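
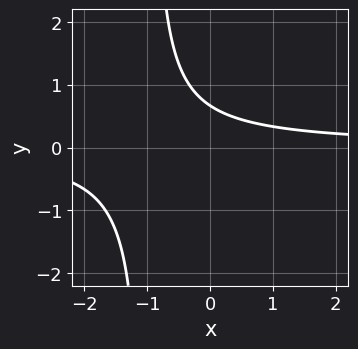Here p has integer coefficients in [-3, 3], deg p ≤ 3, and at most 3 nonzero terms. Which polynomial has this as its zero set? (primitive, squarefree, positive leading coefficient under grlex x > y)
deg p = 2. No degree-1 curve has this shape.
Checking where it meets the axes: the curve avoids every integer x-axis point in the box.
Together with the visible shape, these determine p as stated.

3*x*y + 3*y - 2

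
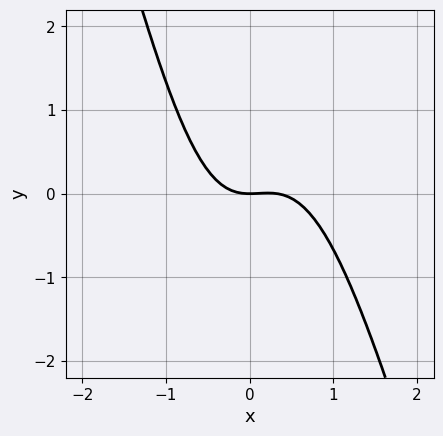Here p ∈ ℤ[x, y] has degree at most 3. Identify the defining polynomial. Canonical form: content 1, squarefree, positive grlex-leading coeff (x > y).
3*x^3 + x^2*y - x^2 + 2*y

(a) The degree is 3 — no degree-2 curve has this shape.
(b) Reading off the gridlines: one y-axis crossing is at y = 0; it crosses the x-axis at the gridline x = 0.
(c) These observations pin down the coefficients.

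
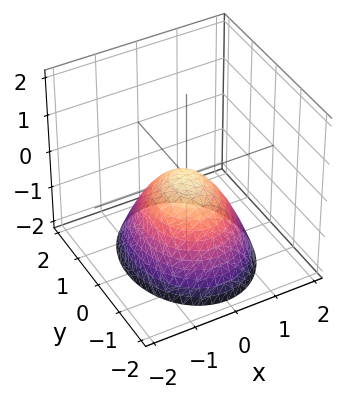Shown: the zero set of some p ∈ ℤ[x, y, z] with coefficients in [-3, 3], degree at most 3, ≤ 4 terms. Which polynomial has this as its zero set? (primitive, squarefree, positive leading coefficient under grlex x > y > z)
3*x^2 + 2*y^2 + 3*z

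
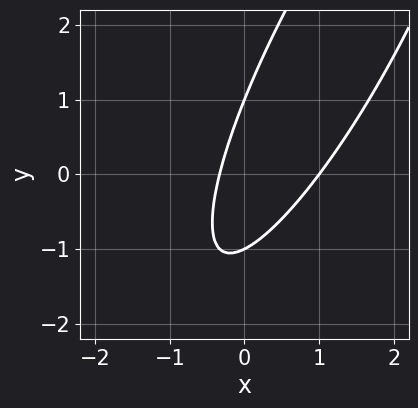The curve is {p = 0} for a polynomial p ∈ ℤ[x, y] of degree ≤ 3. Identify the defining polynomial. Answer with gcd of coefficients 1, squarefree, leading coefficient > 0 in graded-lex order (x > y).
First, the degree is 2 — a generic line meets the curve in up to 2 points.
Next, observable constraints: the y-axis gridline crossings are at y ∈ {-1, 1}; one x-axis crossing is at x = 1.
Finally, the integer polynomial consistent with all of this is the stated p.

3*x^2 - 3*x*y + y^2 - 2*x - 1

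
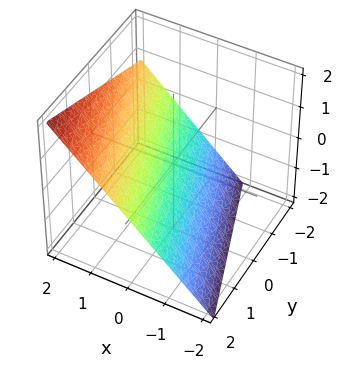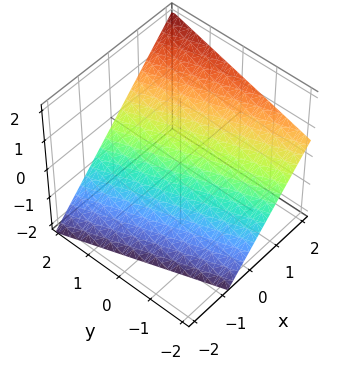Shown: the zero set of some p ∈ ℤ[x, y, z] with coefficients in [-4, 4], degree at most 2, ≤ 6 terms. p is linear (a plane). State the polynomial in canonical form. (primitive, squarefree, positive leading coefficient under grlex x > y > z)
First, the degree is 1 — the surface is flat (a plane).
Next, from the visible intercepts: one y-axis crossing is at y = 2.
Finally, matching integer coefficients to the picture gives p.

3*x + y - 3*z - 2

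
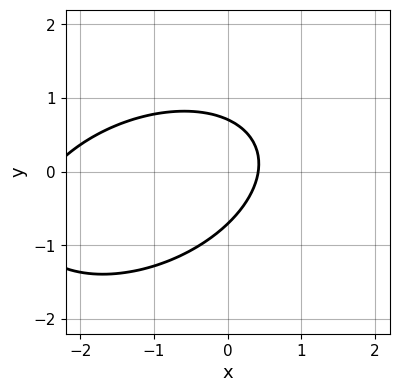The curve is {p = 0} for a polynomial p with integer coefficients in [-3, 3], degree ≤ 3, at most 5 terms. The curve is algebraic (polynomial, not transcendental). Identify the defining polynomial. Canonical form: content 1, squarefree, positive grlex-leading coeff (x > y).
x^2 - x*y + 2*y^2 + 2*x - 1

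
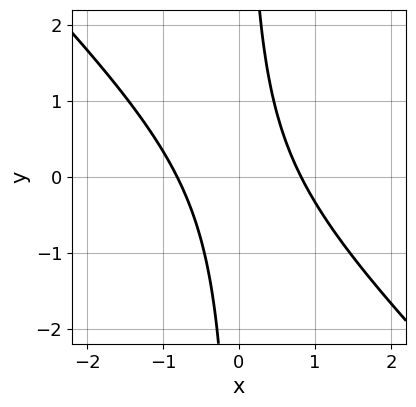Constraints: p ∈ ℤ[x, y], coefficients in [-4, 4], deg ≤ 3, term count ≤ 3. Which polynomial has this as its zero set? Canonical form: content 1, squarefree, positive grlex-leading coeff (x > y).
3*x^2 + 3*x*y - 2

(a) deg p = 2.
(b) Checking where it meets the axes: no y-intercept at any integer in the box.
(c) Together with the visible shape, these determine p as stated.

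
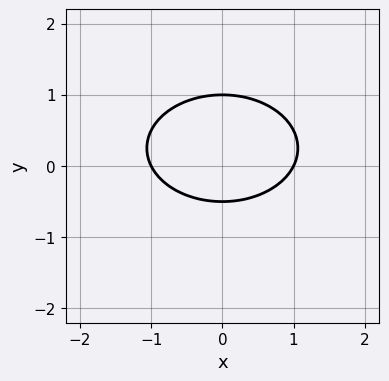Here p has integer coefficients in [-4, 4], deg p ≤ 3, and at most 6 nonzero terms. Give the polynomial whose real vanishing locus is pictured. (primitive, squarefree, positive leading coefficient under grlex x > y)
(a) The degree is 2 — no degree-1 curve has this shape.
(b) Symmetries: mirror symmetry x ↦ −x ⇒ only even powers of x.
(c) From the axis intercepts and sections: it crosses the y-axis at the gridline y = 1; the x-axis gridline crossings are at x ∈ {-1, 1}.
(d) Together with the visible shape, these determine p as stated.

x^2 + 2*y^2 - y - 1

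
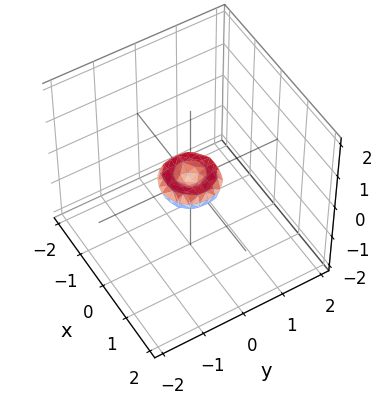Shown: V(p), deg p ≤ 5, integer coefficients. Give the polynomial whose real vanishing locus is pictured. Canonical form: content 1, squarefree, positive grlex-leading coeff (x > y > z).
2*x^4 + 4*x^2*y^2 + 2*y^4 - x^2 - y^2 + 2*z^2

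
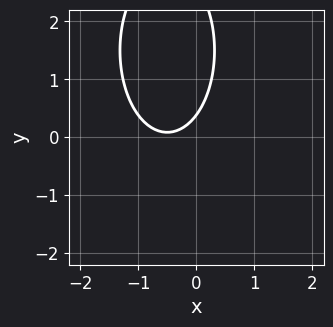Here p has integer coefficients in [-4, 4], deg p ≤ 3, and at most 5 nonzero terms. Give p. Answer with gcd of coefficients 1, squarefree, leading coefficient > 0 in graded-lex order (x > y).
3*x^2 + y^2 + 3*x - 3*y + 1

1. deg p = 2.
2. From the axis intercepts and sections: it misses every integer gridline on the x-axis.
3. The integer polynomial consistent with all of this is the stated p.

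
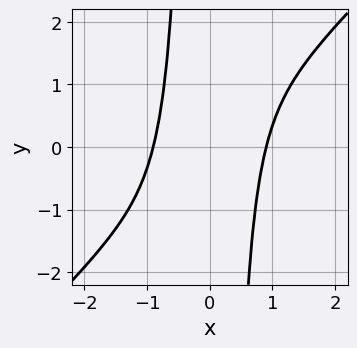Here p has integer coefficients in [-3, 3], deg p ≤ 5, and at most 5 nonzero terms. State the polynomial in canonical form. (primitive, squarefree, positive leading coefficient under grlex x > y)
1. deg p = 4.
2. Against the integer gridlines: the curve avoids every integer y-axis point in the box.
3. Fitting integer coefficients to these (and the overall shape) gives p.

3*x^4 - 3*x^3*y - 2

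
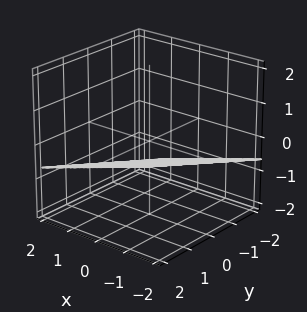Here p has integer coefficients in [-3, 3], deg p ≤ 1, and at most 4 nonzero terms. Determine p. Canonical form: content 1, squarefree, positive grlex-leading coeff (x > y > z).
The degree is 1 — the surface is flat (a plane).
From the visible intercepts: one x-axis crossing is at x = -2; it crosses the y-axis at the gridline y = 2.
The integer polynomial consistent with all of this is the stated p.

x - y + 3*z + 2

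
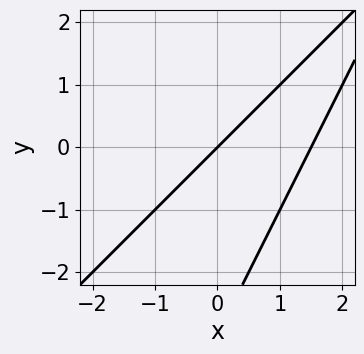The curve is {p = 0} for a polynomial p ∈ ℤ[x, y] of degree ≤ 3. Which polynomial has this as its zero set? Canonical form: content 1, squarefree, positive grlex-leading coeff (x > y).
2*x^2 - 3*x*y + y^2 - 3*x + 3*y

1. The degree is 2 — no degree-1 curve has this shape.
2. Reading off the gridlines: it meets the x-axis at x = 0 (among the integer gridlines); it meets the y-axis at y = 0 (among the integer gridlines).
3. Together with the visible shape, these determine p as stated.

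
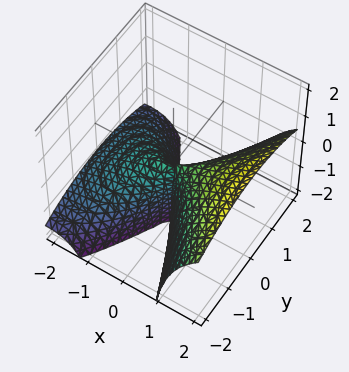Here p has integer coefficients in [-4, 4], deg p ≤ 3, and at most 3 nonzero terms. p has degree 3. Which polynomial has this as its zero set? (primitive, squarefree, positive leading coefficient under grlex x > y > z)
1. The degree is 3 — a generic line meets the surface in up to 3 points.
2. Observable constraints: the visible z-axis segment lies entirely on the surface; it meets the x-axis at x = 0 (among the integer gridlines).
3. Solving for integer coefficients yields p as stated.

x^3 - 2*x^2*z - y^2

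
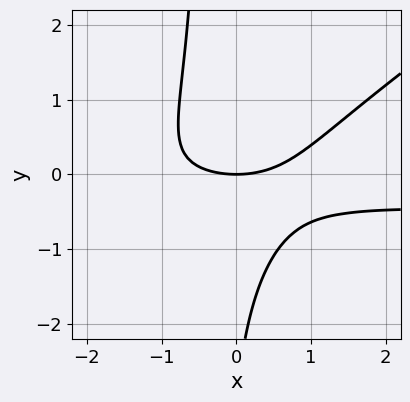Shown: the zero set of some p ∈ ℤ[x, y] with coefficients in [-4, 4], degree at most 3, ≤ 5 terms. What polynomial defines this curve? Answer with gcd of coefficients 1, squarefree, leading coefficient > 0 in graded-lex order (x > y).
2*x^2*y - 3*x*y^2 + x^2 - y^2 - 3*y

(a) Degree: a generic line meets the curve in up to 3 points, so deg p = 3.
(b) Against the integer gridlines: one y-axis crossing is at y = 0; it crosses the x-axis at the gridline x = 0.
(c) Assembling these constraints gives the stated polynomial.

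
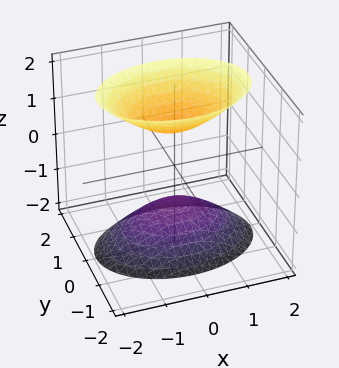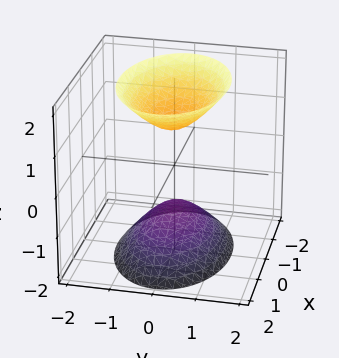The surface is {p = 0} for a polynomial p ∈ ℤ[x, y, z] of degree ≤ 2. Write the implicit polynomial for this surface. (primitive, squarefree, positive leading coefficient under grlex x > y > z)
x^2 + 2*y^2 - z^2 + 1

1. The picture has 2 separate pieces. Treating them together as one polynomial.
2. Degree: two sheets facing apart; a quadric, so deg p = 2.
3. Symmetries: mirror symmetry x ↦ −x ⇒ only even powers of x; the z ↦ −z reflection is a symmetry, so z appears only in even powers; the y ↦ −y reflection is a symmetry, so y appears only in even powers.
4. Against the integer gridlines: it misses every integer gridline on the y-axis; the surface avoids every integer x-axis point in the box.
5. The integer polynomial consistent with all of this is the stated p. Check: (0, 0, -1) on the z-axis lies on the surface, and p(0, 0, -1) = 0. ✓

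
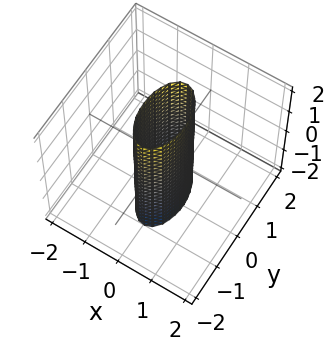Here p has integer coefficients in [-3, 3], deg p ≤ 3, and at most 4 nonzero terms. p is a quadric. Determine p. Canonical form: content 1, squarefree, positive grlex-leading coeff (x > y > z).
3*x^2 + y^2 - 1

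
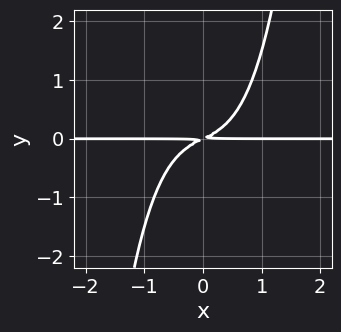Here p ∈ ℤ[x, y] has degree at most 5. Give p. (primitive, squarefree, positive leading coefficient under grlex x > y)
(a) Degree: the shape is more complex than any degree-3 curve, so deg p = 4.
(b) From the axis intercepts and sections: every point of the x-axis in the box is on the curve.
(c) Matching integer coefficients to the picture gives p.

2*x^3*y + x*y - 2*y^2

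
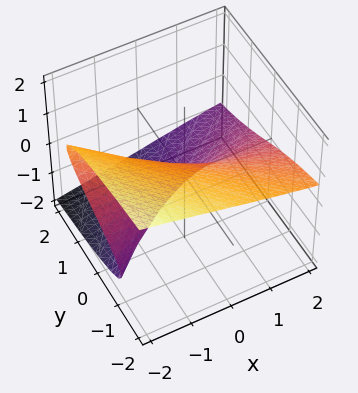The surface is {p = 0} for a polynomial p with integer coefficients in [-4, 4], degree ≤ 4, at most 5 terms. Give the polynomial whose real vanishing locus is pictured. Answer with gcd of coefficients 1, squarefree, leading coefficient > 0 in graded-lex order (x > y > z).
z^3 + x*z + y

1. The degree is 3 — a generic line meets the surface in up to 3 points.
2. Observable constraints: one z-axis crossing is at z = 0; the visible x-axis segment lies entirely on the surface.
3. Fitting integer coefficients to these (and the overall shape) gives p.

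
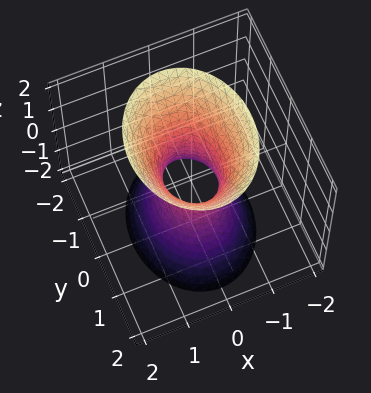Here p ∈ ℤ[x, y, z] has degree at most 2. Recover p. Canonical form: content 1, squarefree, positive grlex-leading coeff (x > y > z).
First, deg p = 2. An hourglass — one-sheet hyperboloid; a quadric.
Next, symmetries: the y ↦ −y reflection is a symmetry, so y appears only in even powers; it's symmetric under x → −x, forcing even powers of x; mirror symmetry z ↦ −z ⇒ only even powers of z.
Next, checking where it meets the axes: no z-intercept at any integer in the box.
Finally, assembling these constraints gives the stated polynomial.

3*x^2 + 2*y^2 - z^2 - 1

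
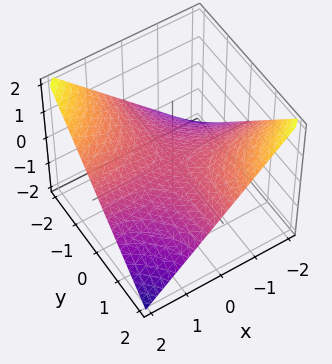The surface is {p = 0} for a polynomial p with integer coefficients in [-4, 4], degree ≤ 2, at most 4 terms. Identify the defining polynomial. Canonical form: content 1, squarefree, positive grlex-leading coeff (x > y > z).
1. Degree: a hyperbolic paraboloid; a quadric, so deg p = 2.
2. From the visible intercepts: the visible y-axis segment lies entirely on the surface; every point of the x-axis in the box is on the surface; it meets the z-axis at z = 0 (among the integer gridlines).
3. The integer polynomial consistent with all of this is the stated p.

x*y + 2*z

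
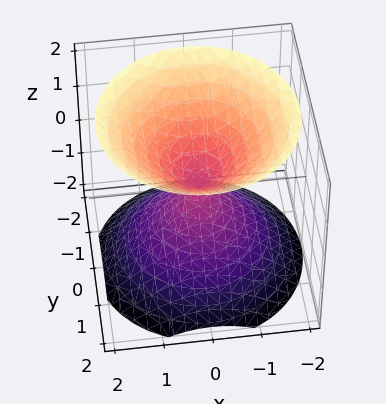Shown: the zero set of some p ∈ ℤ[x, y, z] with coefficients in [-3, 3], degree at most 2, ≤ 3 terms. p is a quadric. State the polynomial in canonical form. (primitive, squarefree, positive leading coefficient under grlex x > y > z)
x^2 + y^2 - z^2

First, the picture has 2 separate pieces.
Next, deg p = 2.
Then, symmetries: the surface is invariant under rotation about z: p = q(x² + y², z); it's symmetric under z → −z, forcing even powers of z.
Next, observable constraints: it crosses the z-axis at the gridline z = 0; it meets the x-axis at x = 0 (among the integer gridlines); a circular section at z = -1 has radius exactly 1; one y-axis crossing is at y = 0.
Finally, solving for integer coefficients yields p as stated.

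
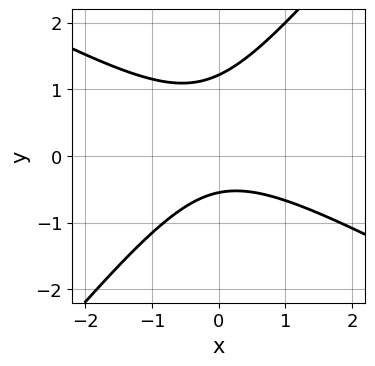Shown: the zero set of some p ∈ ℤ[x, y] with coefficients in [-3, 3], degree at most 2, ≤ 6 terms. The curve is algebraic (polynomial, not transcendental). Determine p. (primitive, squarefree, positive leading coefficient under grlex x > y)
2*x^2 + 2*x*y - 3*y^2 + 2*y + 2

deg p = 2.
From the visible intercepts: the curve avoids every integer x-axis point in the box.
Together with the visible shape, these determine p as stated.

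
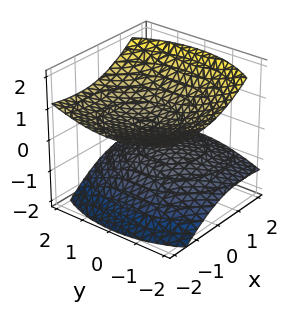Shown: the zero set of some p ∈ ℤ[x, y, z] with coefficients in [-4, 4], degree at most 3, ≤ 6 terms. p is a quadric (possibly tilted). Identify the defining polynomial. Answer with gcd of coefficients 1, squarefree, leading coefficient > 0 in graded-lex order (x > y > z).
1. I count 2 distinct pieces.
2. The degree is 2 — a generic line meets the surface in up to 2 points.
3. From the axis intercepts and sections: no y-intercept at any integer in the box; it misses every integer gridline on the x-axis.
4. These observations pin down the coefficients.

x^2 + 2*x*z + y^2 - 3*z^2 + 1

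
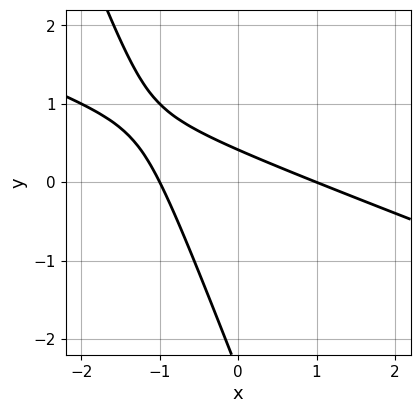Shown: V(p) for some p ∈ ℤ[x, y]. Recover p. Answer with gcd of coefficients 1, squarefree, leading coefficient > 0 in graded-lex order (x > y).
(a) The degree is 2 — the shape is more complex than any degree-1 curve.
(b) Reading off the gridlines: the x-axis gridline crossings are at x ∈ {-1, 1}.
(c) These observations pin down the coefficients.

x^2 + 3*x*y + y^2 + 2*y - 1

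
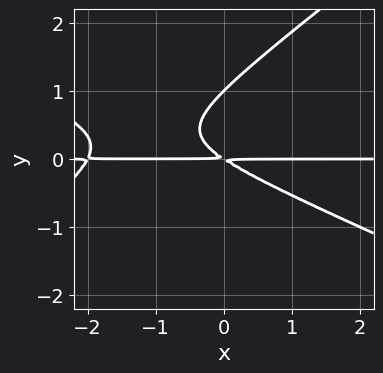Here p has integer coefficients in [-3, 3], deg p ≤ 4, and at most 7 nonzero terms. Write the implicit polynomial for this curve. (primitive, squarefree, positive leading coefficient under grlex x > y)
x^2*y + x*y^2 - 3*y^3 + 2*x*y + 3*y^2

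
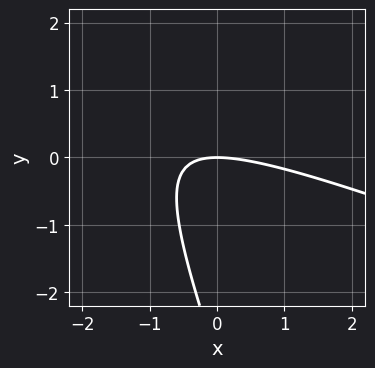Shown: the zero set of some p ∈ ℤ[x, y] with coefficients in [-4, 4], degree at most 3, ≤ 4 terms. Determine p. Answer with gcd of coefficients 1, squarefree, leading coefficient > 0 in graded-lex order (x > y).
x^2 + 3*x*y + y^2 + 3*y

(a) Degree: the shape is more complex than any degree-1 curve, so deg p = 2.
(b) Checking where it meets the axes: it crosses the y-axis at the gridline y = 0; one x-axis crossing is at x = 0.
(c) These observations pin down the coefficients.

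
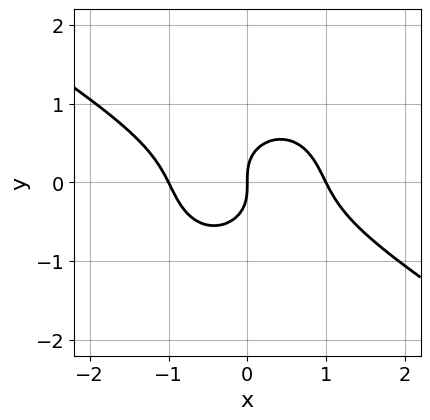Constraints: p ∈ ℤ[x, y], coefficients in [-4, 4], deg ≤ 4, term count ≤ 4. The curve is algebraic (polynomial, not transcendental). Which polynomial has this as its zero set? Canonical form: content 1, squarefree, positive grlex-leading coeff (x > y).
1. Degree: the shape is more complex than any degree-2 curve, so deg p = 3.
2. Observable constraints: among the integer gridlines, it crosses the x-axis at x ∈ {-1, 0, 1}; it crosses the y-axis at the gridline y = 0.
3. Fitting integer coefficients to these (and the overall shape) gives p.

2*x^3 + 2*x^2*y + 3*y^3 - 2*x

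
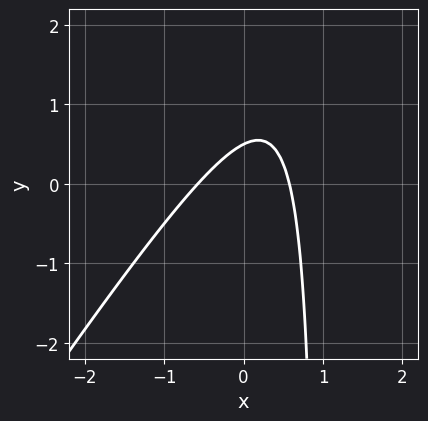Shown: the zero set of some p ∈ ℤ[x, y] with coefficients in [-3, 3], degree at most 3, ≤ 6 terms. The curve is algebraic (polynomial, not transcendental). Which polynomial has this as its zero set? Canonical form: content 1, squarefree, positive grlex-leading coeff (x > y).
3*x^2 - 2*x*y + 2*y - 1

First, deg p = 2. The shape is more complex than any degree-1 curve.
Finally, putting this together gives p.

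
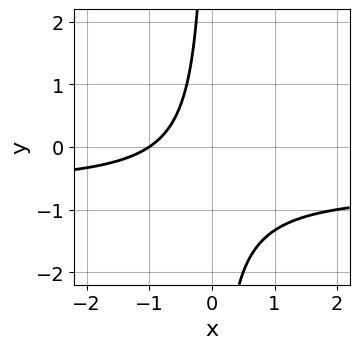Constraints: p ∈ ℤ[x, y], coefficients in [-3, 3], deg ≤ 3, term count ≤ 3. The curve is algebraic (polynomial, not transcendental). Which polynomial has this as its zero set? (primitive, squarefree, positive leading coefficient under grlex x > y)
3*x*y + 2*x + 2

The degree is 2 — no degree-1 curve has this shape.
Reading off the gridlines: the curve avoids every integer y-axis point in the box; it meets the x-axis at x = -1 (among the integer gridlines).
Solving for integer coefficients yields p as stated.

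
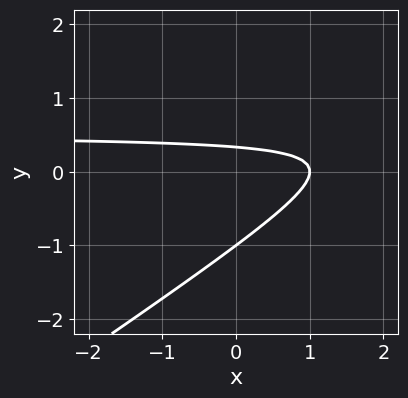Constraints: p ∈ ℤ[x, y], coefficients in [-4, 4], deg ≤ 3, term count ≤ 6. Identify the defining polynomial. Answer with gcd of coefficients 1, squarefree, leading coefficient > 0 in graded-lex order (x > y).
2*x*y - 3*y^2 - x - 2*y + 1

(a) The degree is 2 — the shape is more complex than any degree-1 curve.
(b) Checking where it meets the axes: it crosses the x-axis at the gridline x = 1; it crosses the y-axis at the gridline y = -1.
(c) Together with the visible shape, these determine p as stated.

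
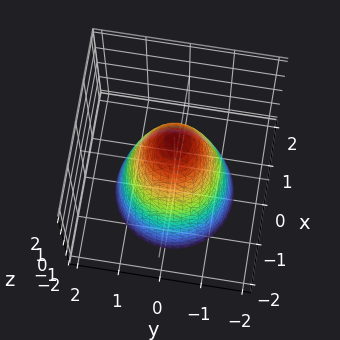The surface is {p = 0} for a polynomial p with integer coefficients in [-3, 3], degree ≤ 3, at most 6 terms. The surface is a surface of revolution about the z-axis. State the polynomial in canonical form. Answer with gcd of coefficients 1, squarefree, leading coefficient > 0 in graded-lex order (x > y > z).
Degree: the shape is more complex than any degree-1 surface, so deg p = 2.
Symmetry: the z-axis is an axis of rotation, so x and y enter only as x² + y².
From the axis intercepts and sections: the x-axis gridline crossings are at x ∈ {-1, 1}; a circular section at z = -1 has radius between 1 and 2; it meets the z-axis at z = 2 (among the integer gridlines).
Fitting integer coefficients to these (and the overall shape) gives p. Check: (0, 1, 0) on the y-axis lies on the surface, and p(0, 1, 0) = 0. ✓

2*x^2 + 2*y^2 + z - 2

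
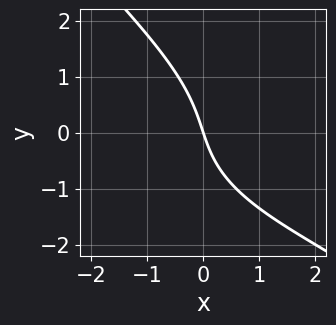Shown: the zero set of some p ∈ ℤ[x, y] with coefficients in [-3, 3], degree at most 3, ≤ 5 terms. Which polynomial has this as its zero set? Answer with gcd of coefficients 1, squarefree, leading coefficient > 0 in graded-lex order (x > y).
x*y^2 + y^3 - x^2 + 3*x + y

1. The degree is 3 — the shape is more complex than any degree-2 curve.
2. From the visible intercepts: it meets the y-axis at y = 0 (among the integer gridlines); it meets the x-axis at x = 0 (among the integer gridlines).
3. These observations pin down the coefficients.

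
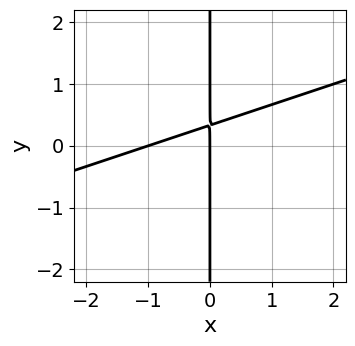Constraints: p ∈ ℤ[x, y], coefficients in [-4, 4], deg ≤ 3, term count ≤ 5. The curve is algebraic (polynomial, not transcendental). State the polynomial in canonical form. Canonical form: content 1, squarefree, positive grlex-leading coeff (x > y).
1. deg p = 2. The shape is more complex than any degree-1 curve.
2. Checking where it meets the axes: the x-axis gridline crossings are at x ∈ {-1, 0}; the visible y-axis segment lies entirely on the curve.
3. Together with the visible shape, these determine p as stated.

x^2 - 3*x*y + x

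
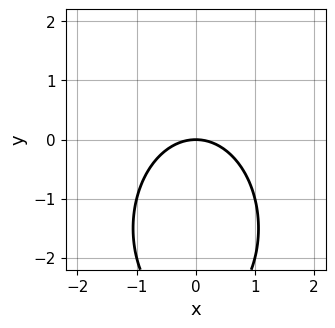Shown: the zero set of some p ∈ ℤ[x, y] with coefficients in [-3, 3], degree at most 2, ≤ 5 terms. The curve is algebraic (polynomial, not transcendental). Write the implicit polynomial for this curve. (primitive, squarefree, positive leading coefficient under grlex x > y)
(a) deg p = 2.
(b) Symmetries: the x ↦ −x reflection is a symmetry, so x appears only in even powers.
(c) Reading off the gridlines: one x-axis crossing is at x = 0; it meets the y-axis at y = 0 (among the integer gridlines).
(d) Putting this together gives p.

2*x^2 + y^2 + 3*y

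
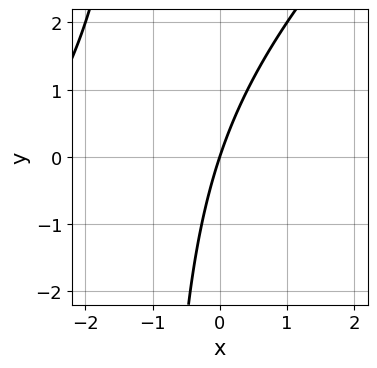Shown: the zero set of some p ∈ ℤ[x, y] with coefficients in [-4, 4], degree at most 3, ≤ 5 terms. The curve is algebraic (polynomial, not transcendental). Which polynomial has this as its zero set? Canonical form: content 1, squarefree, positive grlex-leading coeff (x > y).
x^2 - x*y + 3*x - y

First, degree: no degree-1 curve has this shape, so deg p = 2.
Then, against the integer gridlines: it meets the x-axis at x = 0 (among the integer gridlines); it meets the y-axis at y = 0 (among the integer gridlines).
Finally, solving for integer coefficients yields p as stated.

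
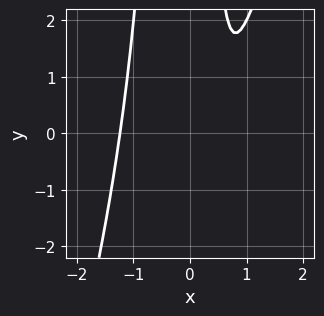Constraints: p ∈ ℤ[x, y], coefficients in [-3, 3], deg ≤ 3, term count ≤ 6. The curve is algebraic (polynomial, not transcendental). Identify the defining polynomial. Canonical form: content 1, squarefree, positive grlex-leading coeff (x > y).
3*x^3 - x^2*y - 3*x + 2

First, deg p = 3. A generic line meets the curve in up to 3 points.
Next, from the axis intercepts and sections: no y-intercept at any integer in the box.
Finally, assembling these constraints gives the stated polynomial.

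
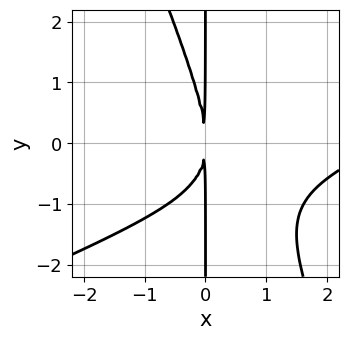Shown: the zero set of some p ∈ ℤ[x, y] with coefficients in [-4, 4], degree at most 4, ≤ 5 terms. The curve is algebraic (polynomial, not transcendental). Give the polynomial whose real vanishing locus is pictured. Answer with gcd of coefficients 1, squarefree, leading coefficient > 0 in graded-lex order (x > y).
1. deg p = 3. No degree-2 curve has this shape.
2. Observable constraints: every point of the y-axis in the box is on the curve.
3. Together with the visible shape, these determine p as stated.

x^3 - 2*x^2*y - x*y^2 - 3*x^2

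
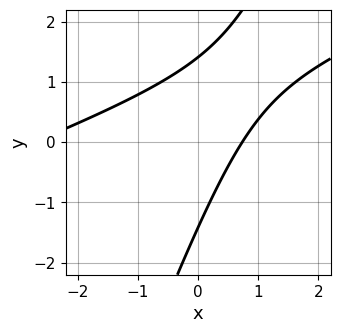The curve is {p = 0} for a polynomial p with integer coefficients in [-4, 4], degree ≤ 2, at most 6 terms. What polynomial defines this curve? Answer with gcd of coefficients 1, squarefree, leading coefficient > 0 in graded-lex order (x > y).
(a) The degree is 2 — no degree-1 curve has this shape.
(b) Matching integer coefficients to the picture gives p.

x^2 - 3*x*y + y^2 + 2*x - 2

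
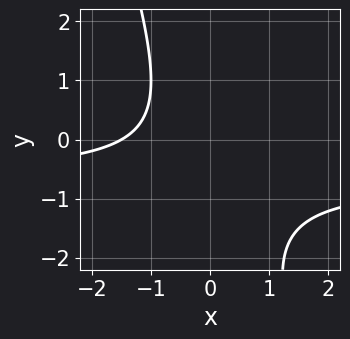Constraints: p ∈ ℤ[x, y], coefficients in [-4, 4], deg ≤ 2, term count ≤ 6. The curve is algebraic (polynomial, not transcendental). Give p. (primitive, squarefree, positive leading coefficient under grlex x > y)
(a) The degree is 2 — the shape is more complex than any degree-1 curve.
(b) From the visible intercepts: no y-intercept at any integer in the box.
(c) Assembling these constraints gives the stated polynomial.

3*x*y + y^2 + 2*x + y + 3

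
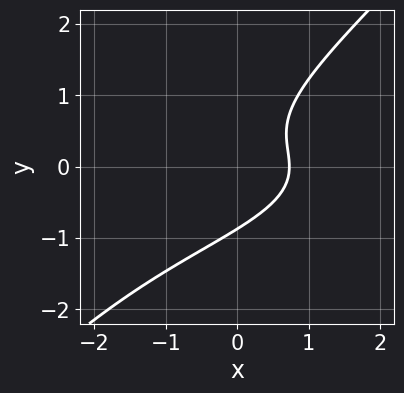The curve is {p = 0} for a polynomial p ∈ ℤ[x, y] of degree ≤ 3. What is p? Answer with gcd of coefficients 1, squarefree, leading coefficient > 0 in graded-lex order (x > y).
First, the degree is 3 — the shape is more complex than any degree-2 curve.
Finally, the integer polynomial consistent with all of this is the stated p.

3*x*y^2 - 3*y^3 + x^2 + 2*x - 2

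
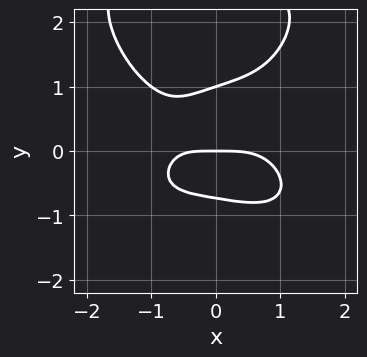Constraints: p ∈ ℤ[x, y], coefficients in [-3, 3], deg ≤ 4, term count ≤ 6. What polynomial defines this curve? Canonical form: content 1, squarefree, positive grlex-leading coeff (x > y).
Degree: the shape is more complex than any degree-3 curve, so deg p = 4.
Against the integer gridlines: it meets the x-axis at x = 0 (among the integer gridlines); the y-axis gridline crossings are at y ∈ {0, 1}.
These observations pin down the coefficients.

x^4 + y^4 - 3*y^3 + x*y + 2*y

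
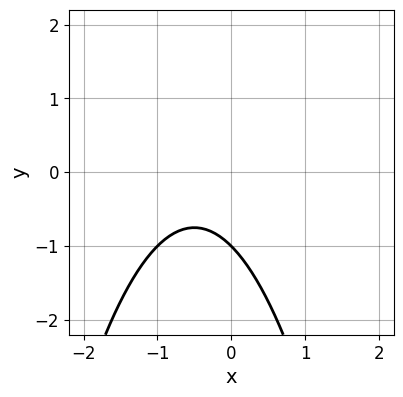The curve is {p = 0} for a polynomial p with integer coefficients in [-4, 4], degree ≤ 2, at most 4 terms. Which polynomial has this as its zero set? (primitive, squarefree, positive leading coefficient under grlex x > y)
Degree: the shape is more complex than any degree-1 curve, so deg p = 2.
Against the integer gridlines: the curve avoids every integer x-axis point in the box; it crosses the y-axis at the gridline y = -1.
Solving for integer coefficients yields p as stated.

x^2 + x + y + 1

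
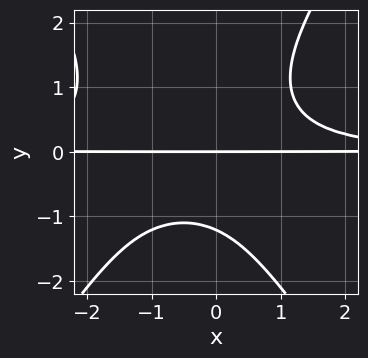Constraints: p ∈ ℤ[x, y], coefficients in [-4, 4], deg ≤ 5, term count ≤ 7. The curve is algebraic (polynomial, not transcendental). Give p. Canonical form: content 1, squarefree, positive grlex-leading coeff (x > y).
2*x^2*y^2 - y^4 + 2*x*y^2 - y^2 - 3*y

First, the degree is 4 — the shape is more complex than any degree-3 curve.
Then, observable constraints: it meets the y-axis at y = 0 (among the integer gridlines); the visible x-axis segment lies entirely on the curve.
Finally, assembling these constraints gives the stated polynomial.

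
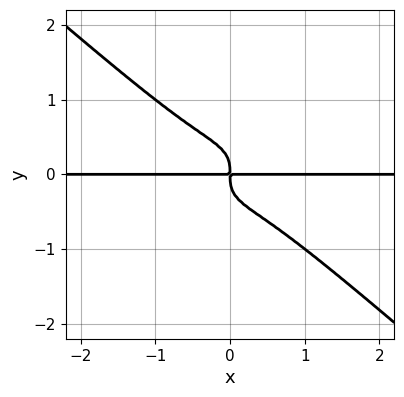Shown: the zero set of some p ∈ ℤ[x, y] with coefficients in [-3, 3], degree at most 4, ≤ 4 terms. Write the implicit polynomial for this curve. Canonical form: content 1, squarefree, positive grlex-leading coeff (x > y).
2*x^3*y + 3*y^4 + x*y

The degree is 4 — the shape is more complex than any degree-3 curve.
Observable constraints: the visible x-axis segment lies entirely on the curve.
These observations pin down the coefficients.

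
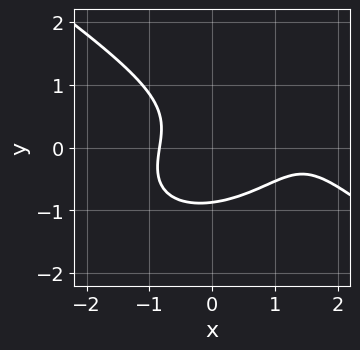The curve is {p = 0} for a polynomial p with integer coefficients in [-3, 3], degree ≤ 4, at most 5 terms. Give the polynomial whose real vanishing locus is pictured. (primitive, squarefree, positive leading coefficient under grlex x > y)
(a) The degree is 3 — no degree-2 curve has this shape.
(b) Matching integer coefficients to the picture gives p.

x^3 + 3*y^3 - 2*x^2 + x*y + 2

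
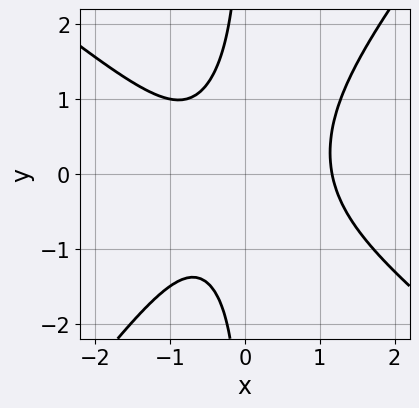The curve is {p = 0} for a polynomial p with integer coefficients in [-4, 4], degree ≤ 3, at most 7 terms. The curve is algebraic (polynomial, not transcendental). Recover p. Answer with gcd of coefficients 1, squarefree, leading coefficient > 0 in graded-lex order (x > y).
2*x^3 + x^2*y - 2*x*y^2 - x - 2

1. deg p = 3. No degree-2 curve has this shape.
2. Observable constraints: the curve avoids every integer y-axis point in the box.
3. Assembling these constraints gives the stated polynomial.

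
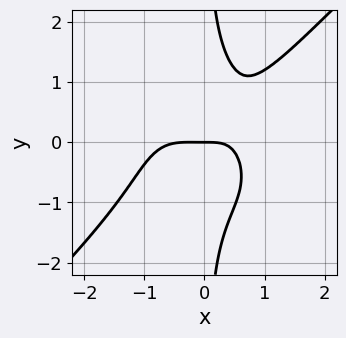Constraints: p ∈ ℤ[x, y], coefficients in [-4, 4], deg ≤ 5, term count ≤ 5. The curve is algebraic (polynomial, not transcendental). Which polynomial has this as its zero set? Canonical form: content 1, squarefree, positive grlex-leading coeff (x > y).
1. The degree is 4 — a generic line meets the curve in up to 4 points.
2. From the visible intercepts: it crosses the x-axis at the gridline x = 0; it crosses the y-axis at the gridline y = 0.
3. Putting this together gives p.

3*x^4 - 3*x*y^3 + x^3 - 2*x*y + 3*y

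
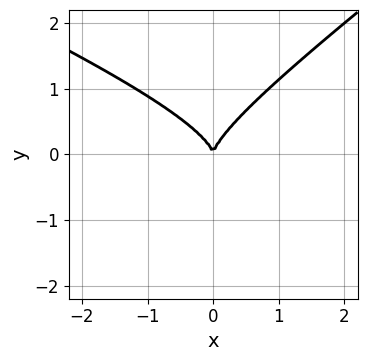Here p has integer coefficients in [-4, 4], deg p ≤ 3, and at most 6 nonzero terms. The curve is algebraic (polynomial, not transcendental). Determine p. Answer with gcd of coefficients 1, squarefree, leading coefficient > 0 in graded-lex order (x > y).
x^2*y + x*y^2 - 3*y^3 + 2*x^2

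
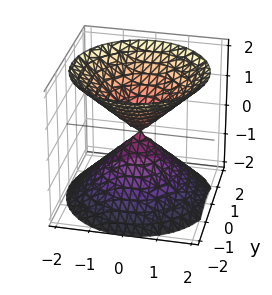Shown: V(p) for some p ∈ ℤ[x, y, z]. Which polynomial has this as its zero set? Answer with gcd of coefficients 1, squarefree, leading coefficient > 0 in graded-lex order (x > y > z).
x^2 + y^2 - z^2

First, I count 2 distinct pieces.
Then, degree: two nappes meeting at a single point; a quadric, so deg p = 2.
Next, symmetries: it's symmetric under z → −z, forcing even powers of z; the surface is invariant under rotation about z: p = q(x² + y², z).
Then, reading off the gridlines: it meets the y-axis at y = 0 (among the integer gridlines); it meets the x-axis at x = 0 (among the integer gridlines); a circular section at z = 1 has radius exactly 1; it crosses the z-axis at the gridline z = 0.
Finally, matching integer coefficients to the picture gives p.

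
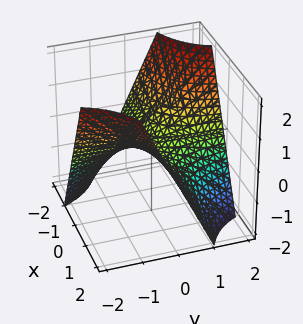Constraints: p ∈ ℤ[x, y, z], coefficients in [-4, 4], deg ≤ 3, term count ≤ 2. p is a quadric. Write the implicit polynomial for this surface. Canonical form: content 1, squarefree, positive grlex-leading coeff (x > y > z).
x*y + z

The degree is 2 — a hyperbolic paraboloid; a quadric.
Reading off the gridlines: one z-axis crossing is at z = 0; the visible y-axis segment lies entirely on the surface.
The integer polynomial consistent with all of this is the stated p. Check: (1, 0, 0) on the x-axis lies on the surface, and p(1, 0, 0) = 0. ✓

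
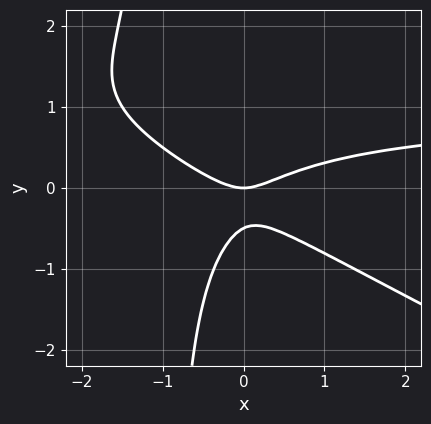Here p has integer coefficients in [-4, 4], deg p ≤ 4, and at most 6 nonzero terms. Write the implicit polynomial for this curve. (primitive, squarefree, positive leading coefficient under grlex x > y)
First, degree: the shape is more complex than any degree-2 curve, so deg p = 3.
Then, against the integer gridlines: it crosses the y-axis at the gridline y = 0; it crosses the x-axis at the gridline x = 0.
Finally, matching integer coefficients to the picture gives p.

x^2*y + 2*x*y^2 - x^2 + 2*y^2 + y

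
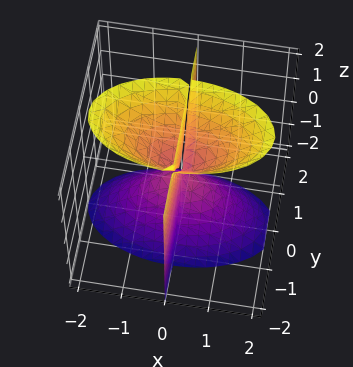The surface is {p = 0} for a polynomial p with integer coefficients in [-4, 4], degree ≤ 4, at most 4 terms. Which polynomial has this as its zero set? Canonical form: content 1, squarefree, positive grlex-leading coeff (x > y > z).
x^3 + 3*x*y^2 - x*z^2

First, I count 3 distinct pieces. Treating them together as one polynomial.
Next, deg p = 3. A generic line meets the surface in up to 3 points.
Next, reading off the gridlines: it crosses the x-axis at the gridline x = 0; the visible y-axis segment lies entirely on the surface; every point of the z-axis in the box is on the surface.
Finally, putting this together gives p.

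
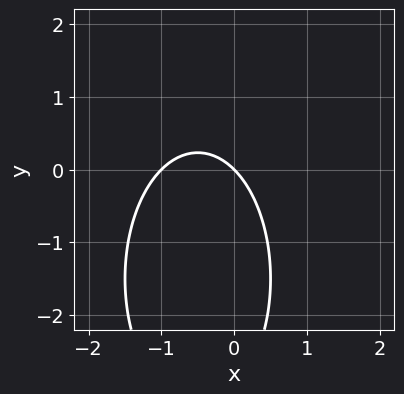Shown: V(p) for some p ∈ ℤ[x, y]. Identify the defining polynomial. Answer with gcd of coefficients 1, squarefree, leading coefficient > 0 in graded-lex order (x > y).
3*x^2 + y^2 + 3*x + 3*y

Degree: the shape is more complex than any degree-1 curve, so deg p = 2.
Against the integer gridlines: it crosses the y-axis at the gridline y = 0; the x-axis gridline crossings are at x ∈ {-1, 0}.
Fitting integer coefficients to these (and the overall shape) gives p.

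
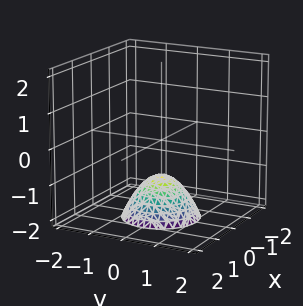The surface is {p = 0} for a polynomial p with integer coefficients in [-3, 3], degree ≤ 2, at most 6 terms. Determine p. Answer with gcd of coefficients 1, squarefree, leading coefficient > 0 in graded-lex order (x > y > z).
First, deg p = 2.
Then, symmetry: the surface is invariant under rotation about z: p = q(x² + y², z).
Next, observable constraints: a circular section at z = -2 has radius exactly 1; it crosses the z-axis at the gridline z = -1; it misses every integer gridline on the x-axis.
Finally, solving for integer coefficients yields p as stated.

x^2 + y^2 + z + 1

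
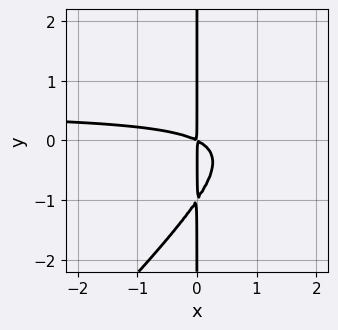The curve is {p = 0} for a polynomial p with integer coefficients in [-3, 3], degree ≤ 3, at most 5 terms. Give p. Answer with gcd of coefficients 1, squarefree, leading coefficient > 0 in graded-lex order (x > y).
(a) deg p = 3.
(b) Observable constraints: the visible y-axis segment lies entirely on the curve.
(c) Solving for integer coefficients yields p as stated.

2*x^2*y - 2*x*y^2 - x^2 - 2*x*y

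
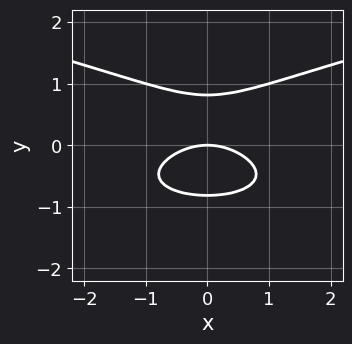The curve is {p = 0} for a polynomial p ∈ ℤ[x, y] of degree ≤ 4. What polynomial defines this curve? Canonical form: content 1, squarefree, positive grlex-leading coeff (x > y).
First, degree: no degree-2 curve has this shape, so deg p = 3.
Then, symmetries: mirror symmetry x ↦ −x ⇒ only even powers of x.
Next, checking where it meets the axes: it meets the x-axis at x = 0 (among the integer gridlines); it meets the y-axis at y = 0 (among the integer gridlines).
Finally, the integer polynomial consistent with all of this is the stated p.

3*y^3 - x^2 - 2*y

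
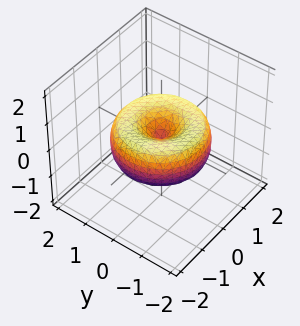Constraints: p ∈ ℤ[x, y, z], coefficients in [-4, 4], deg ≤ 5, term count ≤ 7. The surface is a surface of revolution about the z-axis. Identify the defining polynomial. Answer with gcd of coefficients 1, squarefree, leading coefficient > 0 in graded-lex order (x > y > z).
x^4 + 2*x^2*y^2 + y^4 - 2*x^2 - 2*y^2 + 2*z^2

First, deg p = 4. A generic line meets the surface in up to 4 points.
Next, symmetry: every cross-section ⟂ z is a circle, so x, y appear only via x² + y².
Next, reading off the gridlines: it meets the z-axis at z = 0 (among the integer gridlines); it meets the x-axis at x = 0 (among the integer gridlines); one y-axis crossing is at y = 0; a circular section at z = 0 has radius between 1 and 2.
Finally, together with the visible shape, these determine p as stated.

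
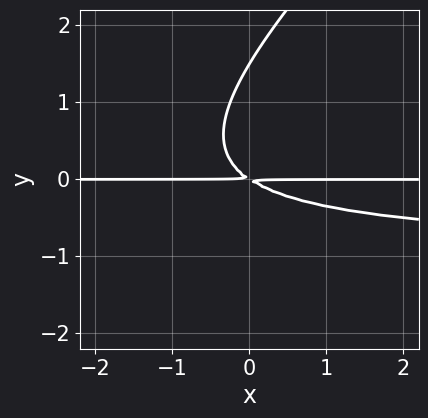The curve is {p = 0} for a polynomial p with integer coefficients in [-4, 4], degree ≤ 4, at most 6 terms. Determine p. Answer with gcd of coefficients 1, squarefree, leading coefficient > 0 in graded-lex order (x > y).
2*x*y^2 - 2*y^3 + 2*x*y + 3*y^2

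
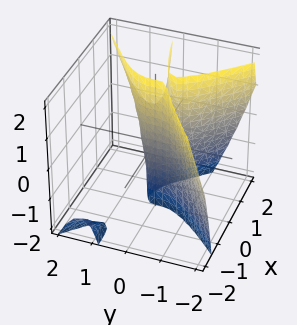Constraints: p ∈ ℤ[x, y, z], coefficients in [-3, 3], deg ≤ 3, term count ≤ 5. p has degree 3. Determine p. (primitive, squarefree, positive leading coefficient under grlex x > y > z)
2*x^2*y + 2*x*y*z - 3*y^3 - 2*x^2 + 2*x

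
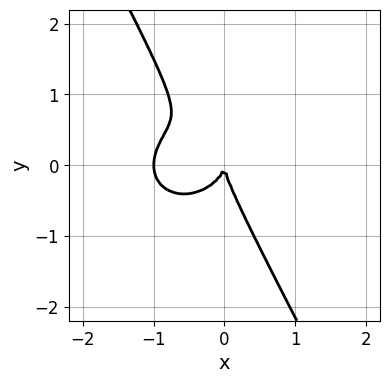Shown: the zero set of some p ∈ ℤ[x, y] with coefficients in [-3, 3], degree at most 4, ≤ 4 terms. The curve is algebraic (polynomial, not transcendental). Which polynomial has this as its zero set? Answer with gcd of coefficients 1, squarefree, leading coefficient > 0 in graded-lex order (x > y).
3*x^3 + 3*x*y^2 + 2*y^3 + 3*x^2

First, deg p = 3.
Next, from the visible intercepts: one y-axis crossing is at y = 0; among the integer gridlines, it crosses the x-axis at x ∈ {-1, 0}.
Finally, matching integer coefficients to the picture gives p.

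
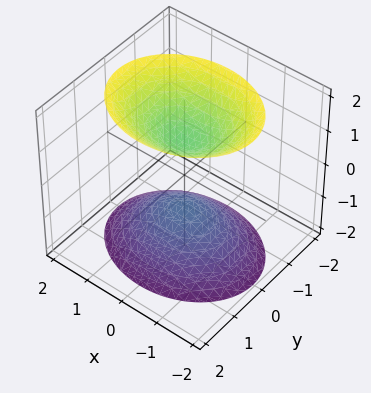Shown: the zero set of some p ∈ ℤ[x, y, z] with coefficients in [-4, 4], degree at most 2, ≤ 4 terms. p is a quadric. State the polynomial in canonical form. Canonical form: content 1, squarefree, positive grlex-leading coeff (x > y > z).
2*x^2 + 3*y^2 - 2*z^2 + 2

The picture has 2 separate pieces. Treating them together as one polynomial.
The degree is 2 — two sheets facing apart; a quadric.
Symmetries: the z ↦ −z reflection is a symmetry, so z appears only in even powers; the x ↦ −x reflection is a symmetry, so x appears only in even powers; it's symmetric under y → −y, forcing even powers of y.
From the visible intercepts: the z-axis gridline crossings are at z ∈ {-1, 1}; the surface avoids every integer x-axis point in the box; it misses every integer gridline on the y-axis.
Putting this together gives p.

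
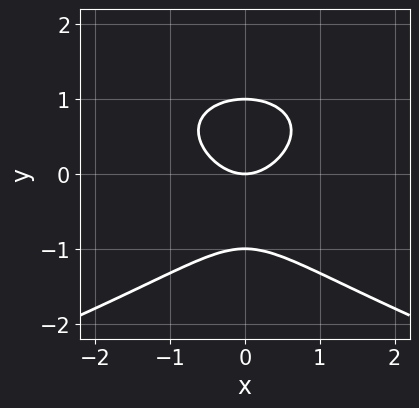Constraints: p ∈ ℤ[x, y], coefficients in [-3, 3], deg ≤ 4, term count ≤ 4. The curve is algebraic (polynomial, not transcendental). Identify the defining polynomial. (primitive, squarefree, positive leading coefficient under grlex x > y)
y^3 + x^2 - y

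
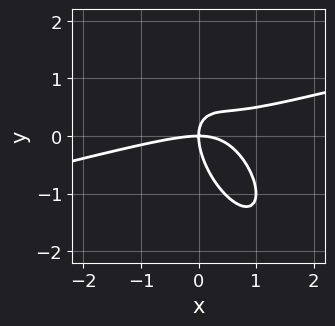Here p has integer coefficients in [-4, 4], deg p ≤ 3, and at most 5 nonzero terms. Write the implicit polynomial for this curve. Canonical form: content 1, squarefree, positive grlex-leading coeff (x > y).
Degree: a generic line meets the curve in up to 3 points, so deg p = 3.
Against the integer gridlines: it meets the y-axis at y = 0 (among the integer gridlines); it meets the x-axis at x = 0 (among the integer gridlines).
Putting this together gives p.

x^3 - 3*x^2*y - 3*x*y^2 - 2*y^3 + 3*x*y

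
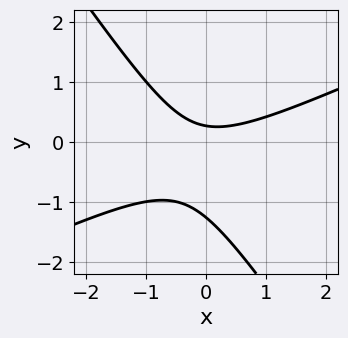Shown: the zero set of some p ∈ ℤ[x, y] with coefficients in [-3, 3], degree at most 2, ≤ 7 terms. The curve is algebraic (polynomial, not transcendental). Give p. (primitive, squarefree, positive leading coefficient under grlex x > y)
2*x^2 - 3*x*y - 3*y^2 - 3*y + 1

(a) deg p = 2. A generic line meets the curve in up to 2 points.
(b) Observable constraints: it misses every integer gridline on the x-axis.
(c) Solving for integer coefficients yields p as stated.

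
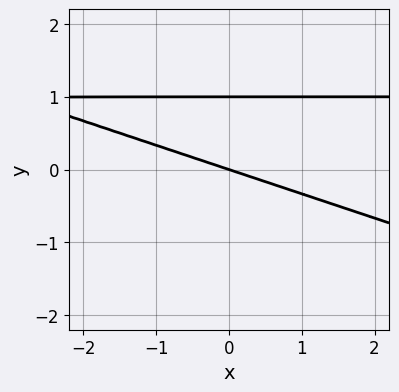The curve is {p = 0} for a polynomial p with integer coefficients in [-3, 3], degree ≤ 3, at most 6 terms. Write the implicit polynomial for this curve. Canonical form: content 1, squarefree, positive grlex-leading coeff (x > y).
x*y + 3*y^2 - x - 3*y

1. Degree: a generic line meets the curve in up to 2 points, so deg p = 2.
2. Reading off the gridlines: it crosses the x-axis at the gridline x = 0; the y-axis gridline crossings are at y ∈ {0, 1}.
3. Assembling these constraints gives the stated polynomial.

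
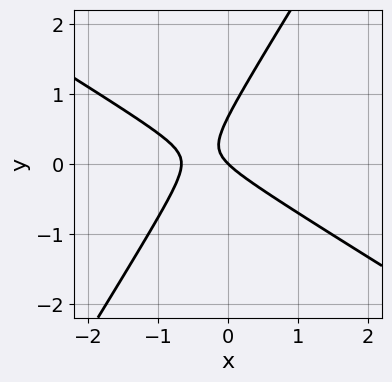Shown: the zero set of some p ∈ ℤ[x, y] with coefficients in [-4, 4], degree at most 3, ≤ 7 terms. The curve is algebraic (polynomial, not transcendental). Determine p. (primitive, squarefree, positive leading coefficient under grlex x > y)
First, degree: no degree-1 curve has this shape, so deg p = 2.
Then, checking where it meets the axes: it meets the y-axis at y = 0 (among the integer gridlines); it crosses the x-axis at the gridline x = 0.
Finally, putting this together gives p.

3*x^2 + 3*x*y - 3*y^2 + 2*x + 2*y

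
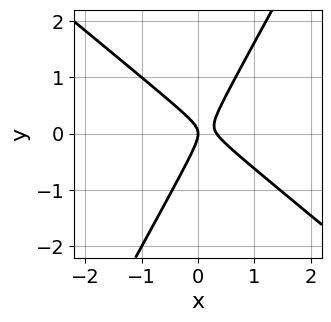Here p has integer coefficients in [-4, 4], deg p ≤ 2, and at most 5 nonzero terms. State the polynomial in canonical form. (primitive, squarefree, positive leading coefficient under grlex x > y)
First, degree: no degree-1 curve has this shape, so deg p = 2.
Then, from the axis intercepts and sections: it crosses the y-axis at the gridline y = 0; it meets the x-axis at x = 0 (among the integer gridlines).
Finally, assembling these constraints gives the stated polynomial.

3*x^2 + 2*x*y - 2*y^2 - x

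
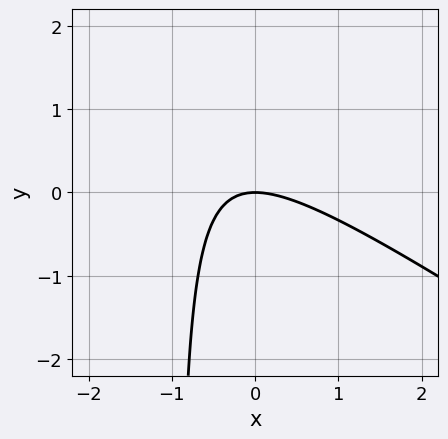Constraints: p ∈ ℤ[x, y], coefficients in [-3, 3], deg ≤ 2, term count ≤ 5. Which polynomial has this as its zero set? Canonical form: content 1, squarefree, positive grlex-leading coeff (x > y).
2*x^2 + 3*x*y + 3*y

(a) deg p = 2. No degree-1 curve has this shape.
(b) From the axis intercepts and sections: it meets the y-axis at y = 0 (among the integer gridlines); it meets the x-axis at x = 0 (among the integer gridlines).
(c) Putting this together gives p.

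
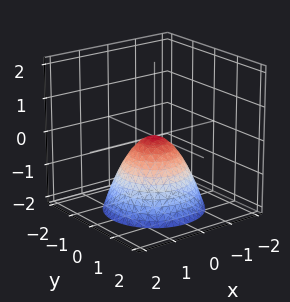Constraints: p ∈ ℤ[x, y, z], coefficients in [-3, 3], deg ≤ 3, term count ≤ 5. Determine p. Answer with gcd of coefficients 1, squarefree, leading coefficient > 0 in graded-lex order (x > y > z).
First, degree: a single bowl opening along one axis; a quadric, so deg p = 2.
Then, symmetries: rotational symmetry about the z-axis ⇒ p depends on x, y only through x² + y².
Then, from the visible intercepts: it crosses the y-axis at the gridline y = 0; a circular section at z = -2 has radius between 1 and 2; it meets the z-axis at z = 0 (among the integer gridlines).
Finally, solving for integer coefficients yields p as stated.

x^2 + y^2 + z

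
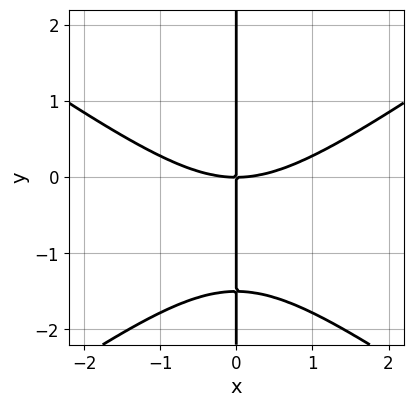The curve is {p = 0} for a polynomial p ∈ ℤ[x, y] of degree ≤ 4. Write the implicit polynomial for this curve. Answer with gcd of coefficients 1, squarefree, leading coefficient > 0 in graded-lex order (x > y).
1. The degree is 3 — no degree-2 curve has this shape.
2. Observable constraints: it meets the x-axis at x = 0 (among the integer gridlines); the visible y-axis segment lies entirely on the curve.
3. Putting this together gives p.

x^3 - 2*x*y^2 - 3*x*y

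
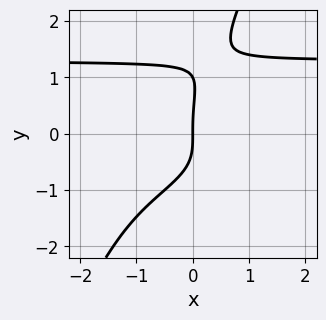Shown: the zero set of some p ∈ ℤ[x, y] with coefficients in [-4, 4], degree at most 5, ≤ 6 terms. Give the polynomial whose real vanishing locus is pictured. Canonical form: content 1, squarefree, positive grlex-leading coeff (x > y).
2*x*y^3 - y^4 + y^3 - x*y - 3*x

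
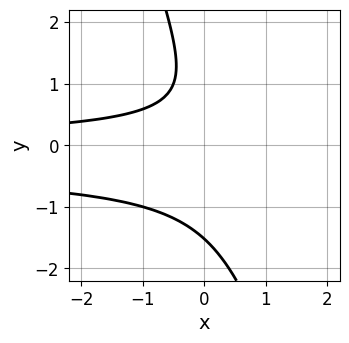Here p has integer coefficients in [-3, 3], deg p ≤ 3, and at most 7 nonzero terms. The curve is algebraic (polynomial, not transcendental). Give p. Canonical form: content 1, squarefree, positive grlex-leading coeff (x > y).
3*x*y^2 + y^3 + x*y - y + 2

(a) The degree is 3 — a generic line meets the curve in up to 3 points.
(b) Checking where it meets the axes: no x-intercept at any integer in the box.
(c) The integer polynomial consistent with all of this is the stated p.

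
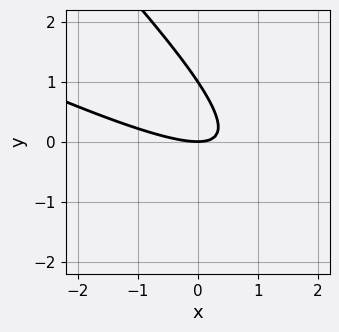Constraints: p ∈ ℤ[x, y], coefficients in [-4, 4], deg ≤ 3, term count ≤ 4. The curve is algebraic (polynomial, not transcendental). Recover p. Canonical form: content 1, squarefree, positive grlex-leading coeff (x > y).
x^2 + 3*x*y + 2*y^2 - 2*y

deg p = 2.
From the axis intercepts and sections: among the integer gridlines, it crosses the y-axis at y ∈ {0, 1}; it crosses the x-axis at the gridline x = 0.
Fitting integer coefficients to these (and the overall shape) gives p.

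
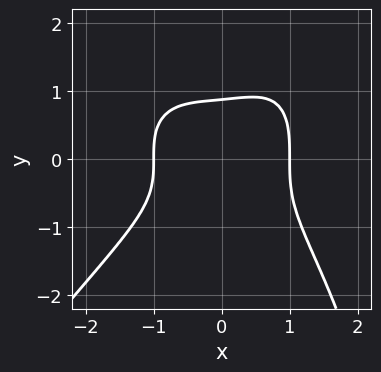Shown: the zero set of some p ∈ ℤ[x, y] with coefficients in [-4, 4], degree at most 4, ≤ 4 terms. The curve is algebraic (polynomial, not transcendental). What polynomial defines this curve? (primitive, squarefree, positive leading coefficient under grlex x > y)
2*x^4 - x*y^3 + 3*y^3 - 2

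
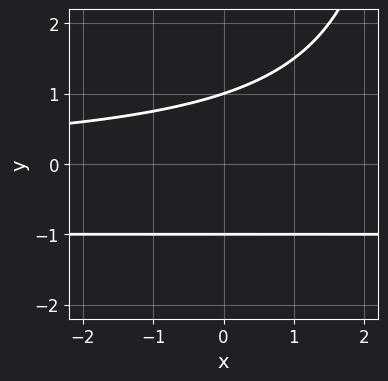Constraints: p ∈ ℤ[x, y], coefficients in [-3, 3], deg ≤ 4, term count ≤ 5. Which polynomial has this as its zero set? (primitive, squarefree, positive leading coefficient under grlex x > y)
x*y^2 + x*y - 3*y^2 + 3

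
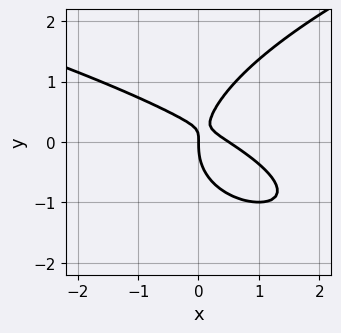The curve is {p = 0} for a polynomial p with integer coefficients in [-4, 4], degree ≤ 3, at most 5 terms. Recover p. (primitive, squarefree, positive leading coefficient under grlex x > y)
2*y^3 - 2*x^2 - 3*x*y + x

(a) deg p = 3. A generic line meets the curve in up to 3 points.
(b) From the axis intercepts and sections: it crosses the x-axis at the gridline x = 0; it crosses the y-axis at the gridline y = 0.
(c) Together with the visible shape, these determine p as stated.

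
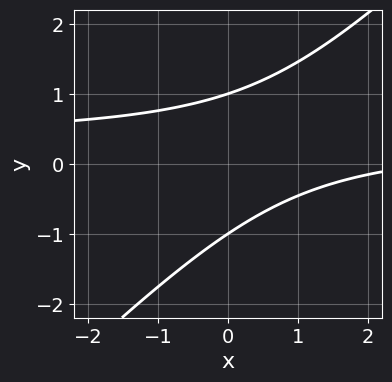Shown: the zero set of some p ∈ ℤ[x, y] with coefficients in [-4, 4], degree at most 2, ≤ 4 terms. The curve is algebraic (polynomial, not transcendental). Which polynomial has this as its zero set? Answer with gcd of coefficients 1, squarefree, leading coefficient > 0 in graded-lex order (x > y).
3*x*y - 3*y^2 - x + 3

(a) Degree: a generic line meets the curve in up to 2 points, so deg p = 2.
(b) Observable constraints: the y-axis gridline crossings are at y ∈ {-1, 1}; the curve avoids every integer x-axis point in the box.
(c) The integer polynomial consistent with all of this is the stated p.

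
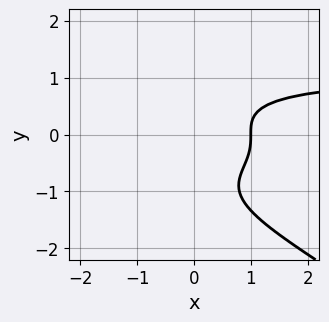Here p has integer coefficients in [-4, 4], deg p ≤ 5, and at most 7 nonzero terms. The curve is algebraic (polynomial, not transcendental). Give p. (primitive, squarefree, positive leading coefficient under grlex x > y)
1. The degree is 4 — no degree-3 curve has this shape.
2. Observable constraints: it meets the x-axis at x = 1 (among the integer gridlines); no y-intercept at any integer in the box.
3. Matching integer coefficients to the picture gives p.

2*x*y^3 + 3*y^4 + 2*y^3 - 3*x + 3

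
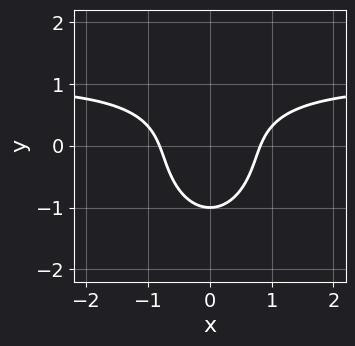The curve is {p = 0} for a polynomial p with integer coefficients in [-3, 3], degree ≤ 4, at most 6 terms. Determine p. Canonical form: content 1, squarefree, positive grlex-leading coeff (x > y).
The degree is 3 — the shape is more complex than any degree-2 curve.
Symmetries: mirror symmetry x ↦ −x ⇒ only even powers of x.
Reading off the gridlines: one y-axis crossing is at y = -1.
Putting this together gives p.

3*x^2*y + 2*y^3 - 3*x^2 + 2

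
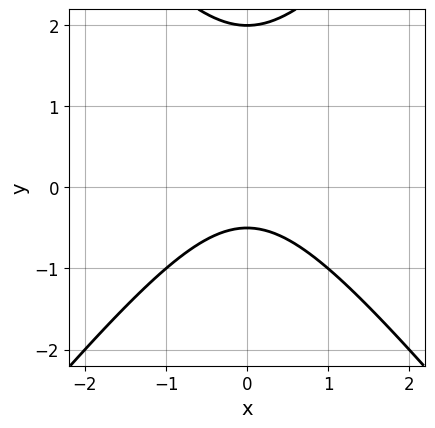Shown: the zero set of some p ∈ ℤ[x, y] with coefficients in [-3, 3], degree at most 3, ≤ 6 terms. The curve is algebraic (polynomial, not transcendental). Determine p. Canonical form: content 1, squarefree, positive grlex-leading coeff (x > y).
3*x^2 - 2*y^2 + 3*y + 2

1. Degree: a generic line meets the curve in up to 2 points, so deg p = 2.
2. Symmetries: the x ↦ −x reflection is a symmetry, so x appears only in even powers.
3. Checking where it meets the axes: the curve avoids every integer x-axis point in the box; it meets the y-axis at y = 2 (among the integer gridlines).
4. Assembling these constraints gives the stated polynomial.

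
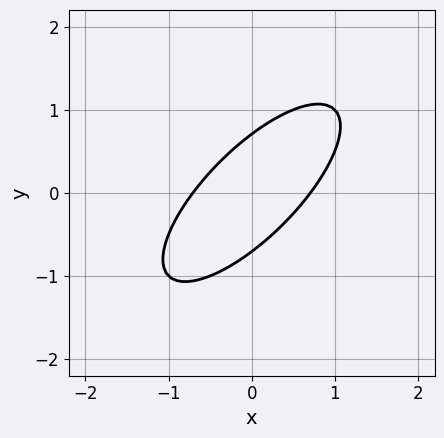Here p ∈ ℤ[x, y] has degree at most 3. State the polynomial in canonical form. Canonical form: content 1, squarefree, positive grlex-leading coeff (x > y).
2*x^2 - 3*x*y + 2*y^2 - 1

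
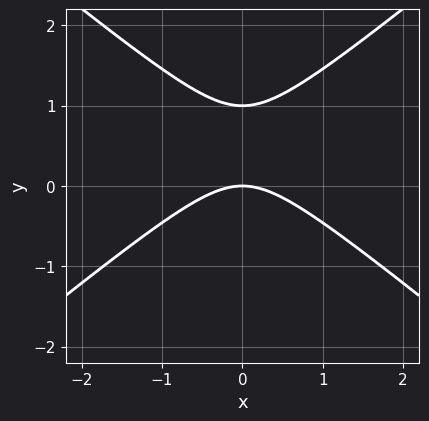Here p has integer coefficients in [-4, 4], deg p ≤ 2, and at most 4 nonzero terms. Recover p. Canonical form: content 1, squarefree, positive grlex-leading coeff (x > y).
2*x^2 - 3*y^2 + 3*y

First, degree: the shape is more complex than any degree-1 curve, so deg p = 2.
Next, symmetries: it's symmetric under x → −x, forcing even powers of x.
Next, checking where it meets the axes: the y-axis gridline crossings are at y ∈ {0, 1}; one x-axis crossing is at x = 0.
Finally, fitting integer coefficients to these (and the overall shape) gives p.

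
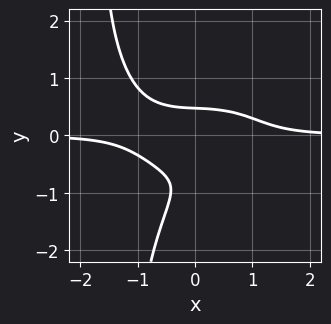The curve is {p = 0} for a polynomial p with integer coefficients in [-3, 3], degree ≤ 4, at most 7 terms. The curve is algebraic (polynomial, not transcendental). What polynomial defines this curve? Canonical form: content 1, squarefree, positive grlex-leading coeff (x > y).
2*x^3*y + 2*x*y^3 + 3*y^3 + 3*y^2 - 1

1. Degree: the shape is more complex than any degree-3 curve, so deg p = 4.
2. Against the integer gridlines: it misses every integer gridline on the x-axis.
3. Putting this together gives p.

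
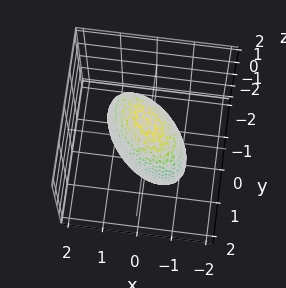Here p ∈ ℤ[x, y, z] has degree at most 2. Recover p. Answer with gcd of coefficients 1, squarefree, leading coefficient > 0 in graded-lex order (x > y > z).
(a) Degree: no degree-1 surface has this shape, so deg p = 2.
(b) Observable constraints: the y-axis gridline crossings are at y ∈ {-1, 1}; the x-axis gridline crossings are at x ∈ {-1, 1}.
(c) These observations pin down the coefficients.

3*x^2 + 3*x*y + 3*y^2 + z^2 - 3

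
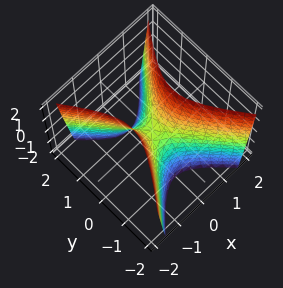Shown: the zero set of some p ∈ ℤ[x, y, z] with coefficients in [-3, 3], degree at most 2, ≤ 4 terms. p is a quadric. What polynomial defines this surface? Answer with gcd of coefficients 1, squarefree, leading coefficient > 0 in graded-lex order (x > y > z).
3*x^2 - 2*y^2 - z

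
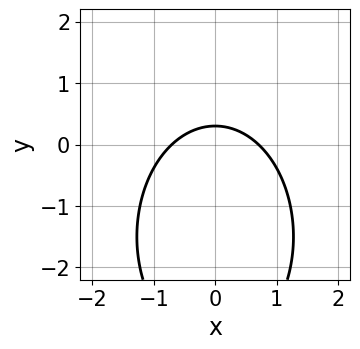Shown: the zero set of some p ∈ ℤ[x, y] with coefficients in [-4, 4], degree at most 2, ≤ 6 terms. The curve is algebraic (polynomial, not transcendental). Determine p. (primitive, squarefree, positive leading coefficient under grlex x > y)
2*x^2 + y^2 + 3*y - 1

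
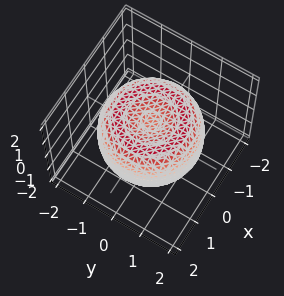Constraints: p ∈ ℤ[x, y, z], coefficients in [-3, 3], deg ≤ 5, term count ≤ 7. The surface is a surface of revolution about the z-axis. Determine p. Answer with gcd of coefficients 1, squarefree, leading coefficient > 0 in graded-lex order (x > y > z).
First, degree: no degree-3 surface has this shape, so deg p = 4.
Next, symmetries: rotational symmetry about the z-axis ⇒ p depends on x, y only through x² + y².
Then, observable constraints: a circular section at z = 1 has radius exactly 1.
Finally, assembling these constraints gives the stated polynomial.

x^4 + 2*x^2*y^2 + y^4 - 2*x^2 - 2*y^2 + 2*z^2 - 1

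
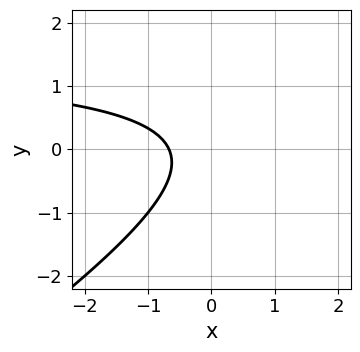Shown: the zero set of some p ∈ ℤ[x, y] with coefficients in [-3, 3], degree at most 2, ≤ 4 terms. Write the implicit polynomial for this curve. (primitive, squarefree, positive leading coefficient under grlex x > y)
(a) Degree: no degree-1 curve has this shape, so deg p = 2.
(b) From the visible intercepts: the curve avoids every integer y-axis point in the box.
(c) Solving for integer coefficients yields p as stated.

2*x*y - 3*y^2 - 3*x - 2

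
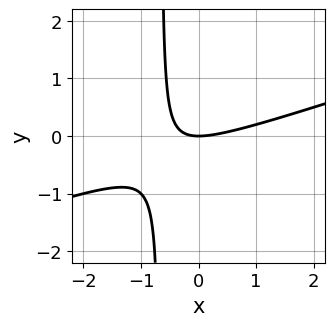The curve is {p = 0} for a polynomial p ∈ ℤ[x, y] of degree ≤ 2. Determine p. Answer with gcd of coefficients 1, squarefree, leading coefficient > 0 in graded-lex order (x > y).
x^2 - 3*x*y - 2*y

(a) deg p = 2. A generic line meets the curve in up to 2 points.
(b) Reading off the gridlines: one y-axis crossing is at y = 0; it meets the x-axis at x = 0 (among the integer gridlines).
(c) Together with the visible shape, these determine p as stated.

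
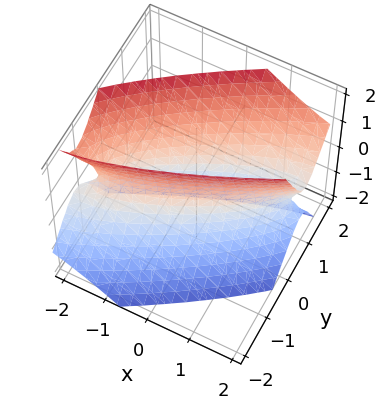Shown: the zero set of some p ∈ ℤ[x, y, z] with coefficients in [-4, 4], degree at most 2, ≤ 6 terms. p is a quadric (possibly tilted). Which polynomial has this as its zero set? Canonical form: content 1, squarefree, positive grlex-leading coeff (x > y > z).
x^2 - 3*x*y + 3*y^2 - y*z - z^2 - 1

First, degree: no degree-1 surface has this shape, so deg p = 2.
Next, checking where it meets the axes: it misses every integer gridline on the z-axis; the x-axis gridline crossings are at x ∈ {-1, 1}.
Finally, these observations pin down the coefficients.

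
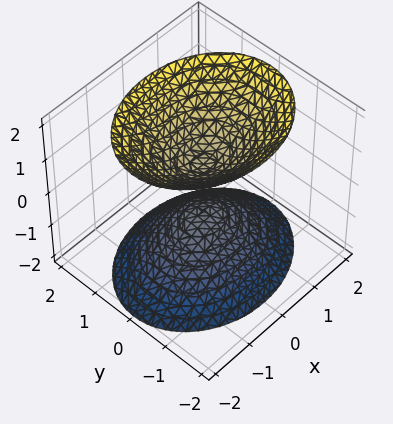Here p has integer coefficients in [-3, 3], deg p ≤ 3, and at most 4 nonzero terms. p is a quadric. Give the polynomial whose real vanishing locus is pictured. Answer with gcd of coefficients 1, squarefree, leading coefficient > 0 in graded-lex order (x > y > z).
2*x^2 + 3*y^2 - 2*z^2 + 1

(a) There are 2 components. Treating them together as one polynomial.
(b) deg p = 2. Two separate bowl-shaped sheets opening away from each other; a quadric.
(c) Symmetries: it's symmetric under y → −y, forcing even powers of y; mirror symmetry z ↦ −z ⇒ only even powers of z; mirror symmetry x ↦ −x ⇒ only even powers of x.
(d) Against the integer gridlines: it misses every integer gridline on the y-axis; it misses every integer gridline on the x-axis.
(e) Putting this together gives p.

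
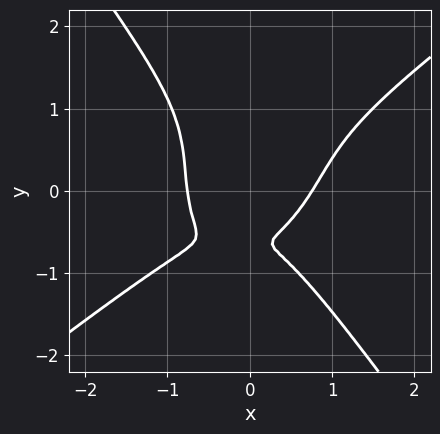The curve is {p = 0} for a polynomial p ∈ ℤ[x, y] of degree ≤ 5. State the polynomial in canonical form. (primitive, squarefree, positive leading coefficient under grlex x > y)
deg p = 4.
Observable constraints: no y-intercept at any integer in the box.
Solving for integer coefficients yields p as stated.

3*x^4 - 3*x^3*y - 2*y^4 - 2*y - 1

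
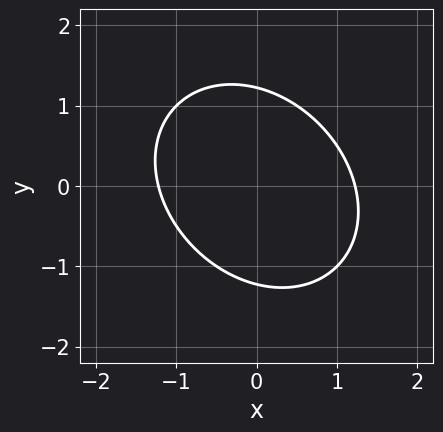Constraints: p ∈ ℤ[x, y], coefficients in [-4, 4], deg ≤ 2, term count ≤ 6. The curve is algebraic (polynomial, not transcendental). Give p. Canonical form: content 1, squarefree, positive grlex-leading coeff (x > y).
2*x^2 + x*y + 2*y^2 - 3

(a) deg p = 2. A generic line meets the curve in up to 2 points.
(b) Solving for integer coefficients yields p as stated.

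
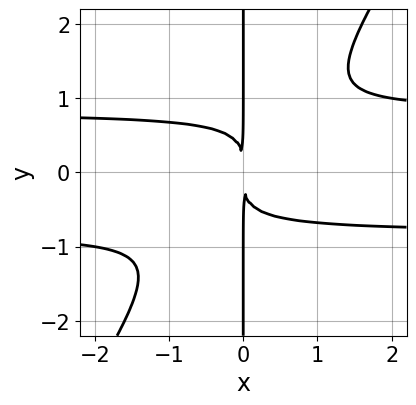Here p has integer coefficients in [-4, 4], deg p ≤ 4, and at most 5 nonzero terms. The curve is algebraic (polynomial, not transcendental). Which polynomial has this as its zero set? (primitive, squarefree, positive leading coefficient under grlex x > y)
First, degree: a generic line meets the curve in up to 4 points, so deg p = 4.
Then, against the integer gridlines: the visible y-axis segment lies entirely on the curve.
Finally, putting this together gives p.

3*x^2*y^2 - 2*x*y^3 - 2*x^2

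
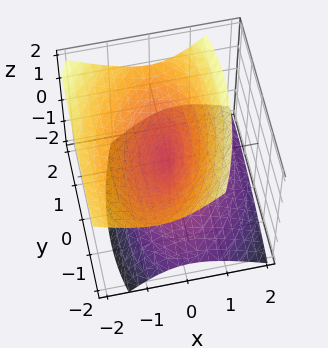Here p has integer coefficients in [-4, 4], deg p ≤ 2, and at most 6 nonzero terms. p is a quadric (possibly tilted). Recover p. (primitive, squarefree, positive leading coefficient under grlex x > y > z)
3*x^2 - x*y + 2*x*z + y^2 - 3*z^2

1. There are 2 components.
2. The degree is 2 — no degree-1 surface has this shape.
3. Reading off the gridlines: it meets the y-axis at y = 0 (among the integer gridlines); it crosses the z-axis at the gridline z = 0.
4. These observations pin down the coefficients.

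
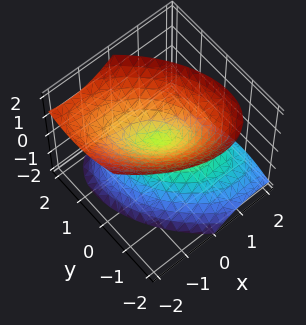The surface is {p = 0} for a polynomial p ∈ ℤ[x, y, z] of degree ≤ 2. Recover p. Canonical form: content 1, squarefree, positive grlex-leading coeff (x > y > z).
(a) I count 2 distinct pieces. Treating them together as one polynomial.
(b) Degree: no degree-1 surface has this shape, so deg p = 2.
(c) Against the integer gridlines: it crosses the z-axis at the gridline z = 0; one y-axis crossing is at y = 0.
(d) Together with the visible shape, these determine p as stated.

3*x^2 + 3*x*y + 2*x*z + 3*y^2 - 3*z^2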